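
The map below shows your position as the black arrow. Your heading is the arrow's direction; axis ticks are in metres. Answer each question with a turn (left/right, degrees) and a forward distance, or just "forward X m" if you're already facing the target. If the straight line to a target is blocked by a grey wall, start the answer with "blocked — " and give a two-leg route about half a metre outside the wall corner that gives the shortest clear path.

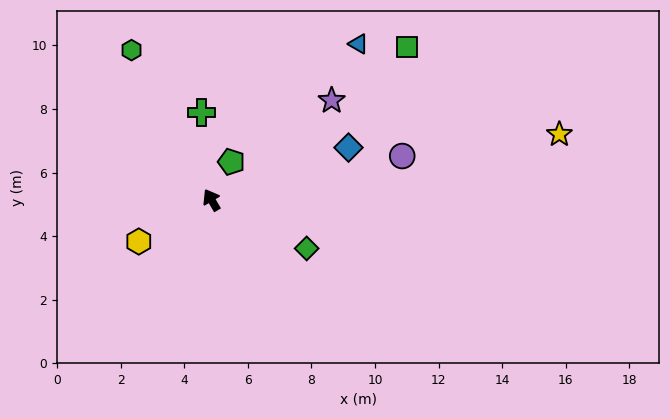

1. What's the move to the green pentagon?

turn right 58°, forward 1.4 m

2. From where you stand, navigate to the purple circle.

turn right 107°, forward 6.2 m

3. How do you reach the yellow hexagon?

turn left 89°, forward 2.6 m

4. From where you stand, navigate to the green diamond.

turn right 147°, forward 3.4 m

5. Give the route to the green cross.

turn right 24°, forward 2.8 m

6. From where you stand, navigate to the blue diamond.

turn right 99°, forward 4.6 m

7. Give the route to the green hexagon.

turn right 2°, forward 5.3 m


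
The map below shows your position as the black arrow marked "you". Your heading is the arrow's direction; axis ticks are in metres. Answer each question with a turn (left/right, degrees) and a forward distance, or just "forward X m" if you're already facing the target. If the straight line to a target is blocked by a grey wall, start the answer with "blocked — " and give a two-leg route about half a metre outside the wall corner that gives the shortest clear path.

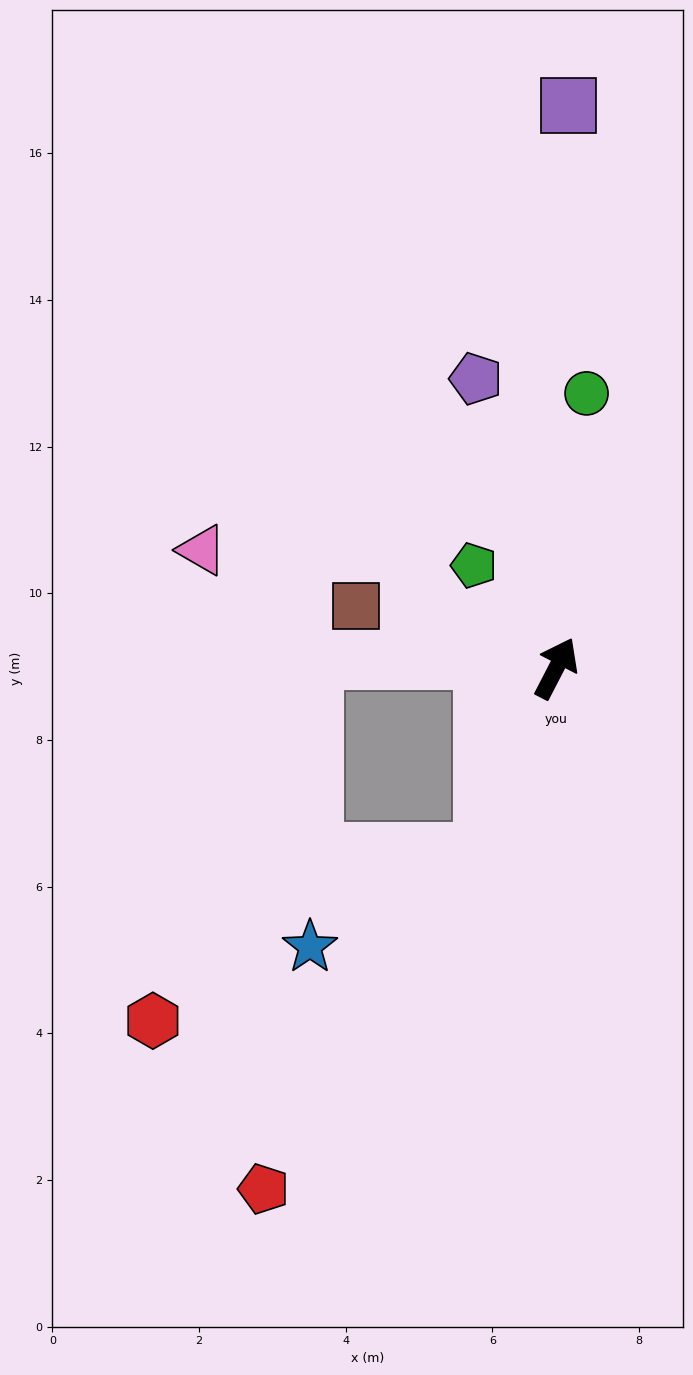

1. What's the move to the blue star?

blocked — turn right 173°, forward 2.7 m, then turn right 42°, forward 2.7 m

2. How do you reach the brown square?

turn left 100°, forward 2.9 m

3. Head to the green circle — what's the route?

turn left 21°, forward 3.8 m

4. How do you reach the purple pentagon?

turn left 43°, forward 4.1 m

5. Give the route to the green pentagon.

turn left 66°, forward 1.8 m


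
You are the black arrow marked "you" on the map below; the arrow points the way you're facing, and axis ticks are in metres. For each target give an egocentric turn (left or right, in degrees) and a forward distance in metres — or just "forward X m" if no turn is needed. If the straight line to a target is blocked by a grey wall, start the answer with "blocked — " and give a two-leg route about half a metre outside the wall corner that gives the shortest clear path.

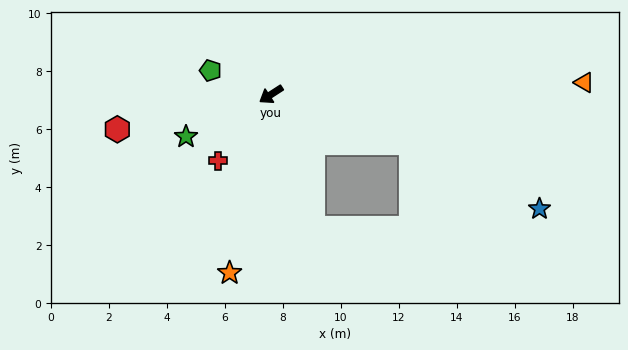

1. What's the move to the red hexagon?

turn right 20°, forward 5.4 m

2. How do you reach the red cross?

turn left 18°, forward 2.9 m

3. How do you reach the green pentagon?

turn right 54°, forward 2.2 m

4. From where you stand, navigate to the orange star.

turn left 44°, forward 6.3 m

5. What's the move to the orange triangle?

turn left 149°, forward 10.8 m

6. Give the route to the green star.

turn right 7°, forward 3.3 m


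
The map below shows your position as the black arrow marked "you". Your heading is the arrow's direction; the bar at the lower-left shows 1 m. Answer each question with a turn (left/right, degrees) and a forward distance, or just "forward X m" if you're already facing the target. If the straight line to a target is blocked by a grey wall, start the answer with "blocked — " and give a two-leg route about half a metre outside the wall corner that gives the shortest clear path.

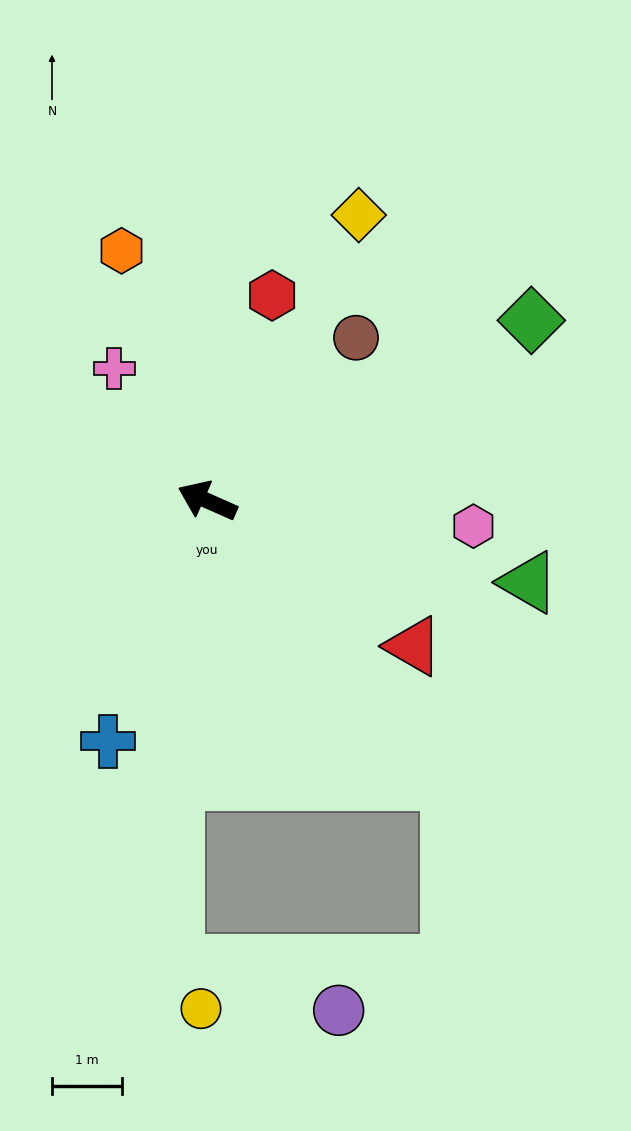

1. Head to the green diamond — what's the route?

turn right 127°, forward 5.3 m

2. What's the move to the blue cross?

turn left 91°, forward 3.7 m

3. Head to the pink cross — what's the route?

turn right 31°, forward 2.3 m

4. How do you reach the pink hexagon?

turn right 162°, forward 3.8 m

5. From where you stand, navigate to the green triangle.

turn right 170°, forward 4.7 m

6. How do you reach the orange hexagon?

turn right 47°, forward 3.8 m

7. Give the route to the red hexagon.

turn right 84°, forward 3.1 m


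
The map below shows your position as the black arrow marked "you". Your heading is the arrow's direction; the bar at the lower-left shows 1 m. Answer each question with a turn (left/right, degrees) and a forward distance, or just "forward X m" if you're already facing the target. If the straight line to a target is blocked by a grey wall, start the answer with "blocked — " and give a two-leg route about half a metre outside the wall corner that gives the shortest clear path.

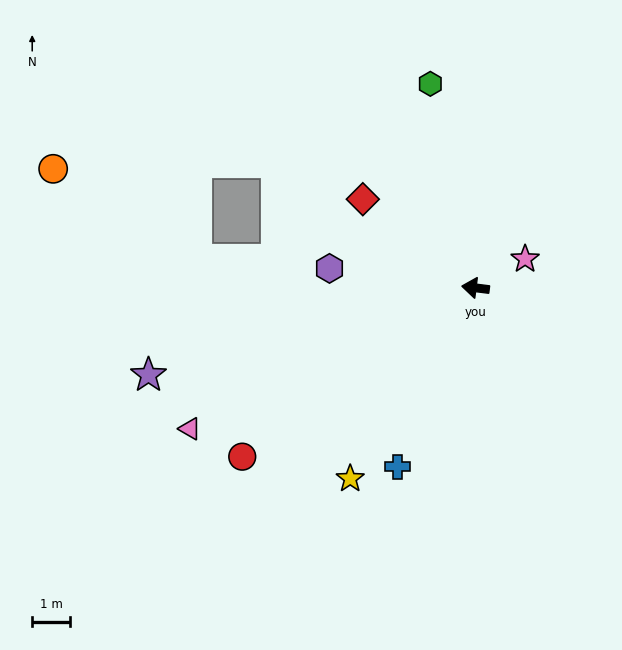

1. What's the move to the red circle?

turn left 43°, forward 7.6 m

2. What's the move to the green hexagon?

turn right 70°, forward 5.5 m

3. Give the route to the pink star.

turn right 143°, forward 1.5 m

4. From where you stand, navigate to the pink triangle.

turn left 33°, forward 8.4 m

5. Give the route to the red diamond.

turn right 31°, forward 3.8 m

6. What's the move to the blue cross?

turn left 74°, forward 5.2 m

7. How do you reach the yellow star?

turn left 64°, forward 6.0 m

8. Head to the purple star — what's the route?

turn left 22°, forward 9.0 m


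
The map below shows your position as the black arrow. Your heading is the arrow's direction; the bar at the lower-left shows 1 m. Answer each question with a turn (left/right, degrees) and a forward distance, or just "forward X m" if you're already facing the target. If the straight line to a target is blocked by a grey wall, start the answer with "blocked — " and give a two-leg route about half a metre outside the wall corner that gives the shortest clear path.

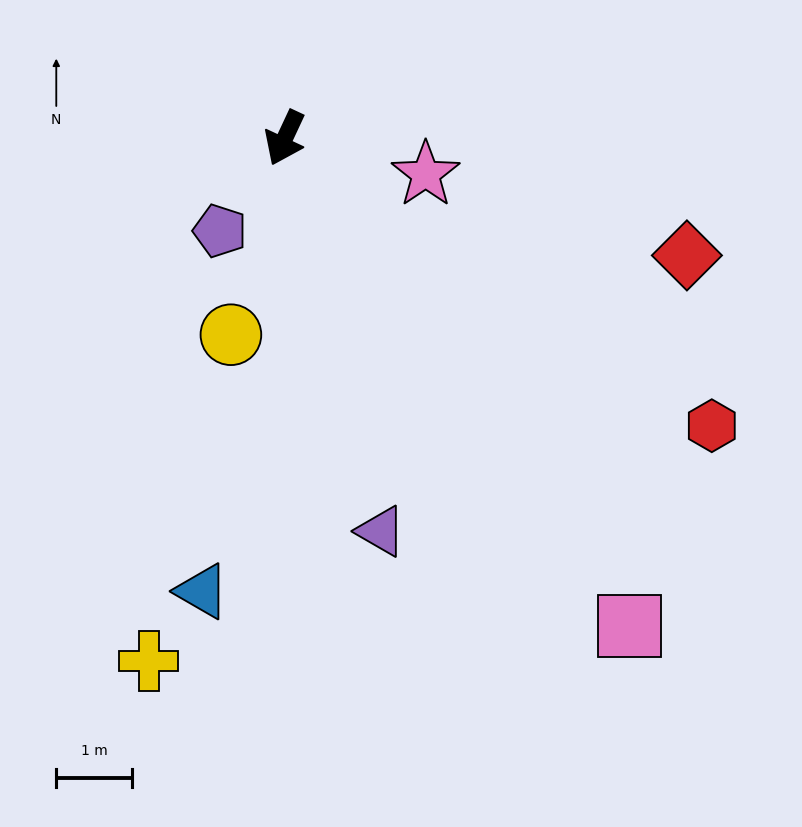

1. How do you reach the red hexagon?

turn left 81°, forward 6.8 m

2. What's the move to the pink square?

turn left 60°, forward 7.9 m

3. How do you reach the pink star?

turn left 101°, forward 1.9 m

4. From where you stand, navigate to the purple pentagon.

turn right 10°, forward 1.5 m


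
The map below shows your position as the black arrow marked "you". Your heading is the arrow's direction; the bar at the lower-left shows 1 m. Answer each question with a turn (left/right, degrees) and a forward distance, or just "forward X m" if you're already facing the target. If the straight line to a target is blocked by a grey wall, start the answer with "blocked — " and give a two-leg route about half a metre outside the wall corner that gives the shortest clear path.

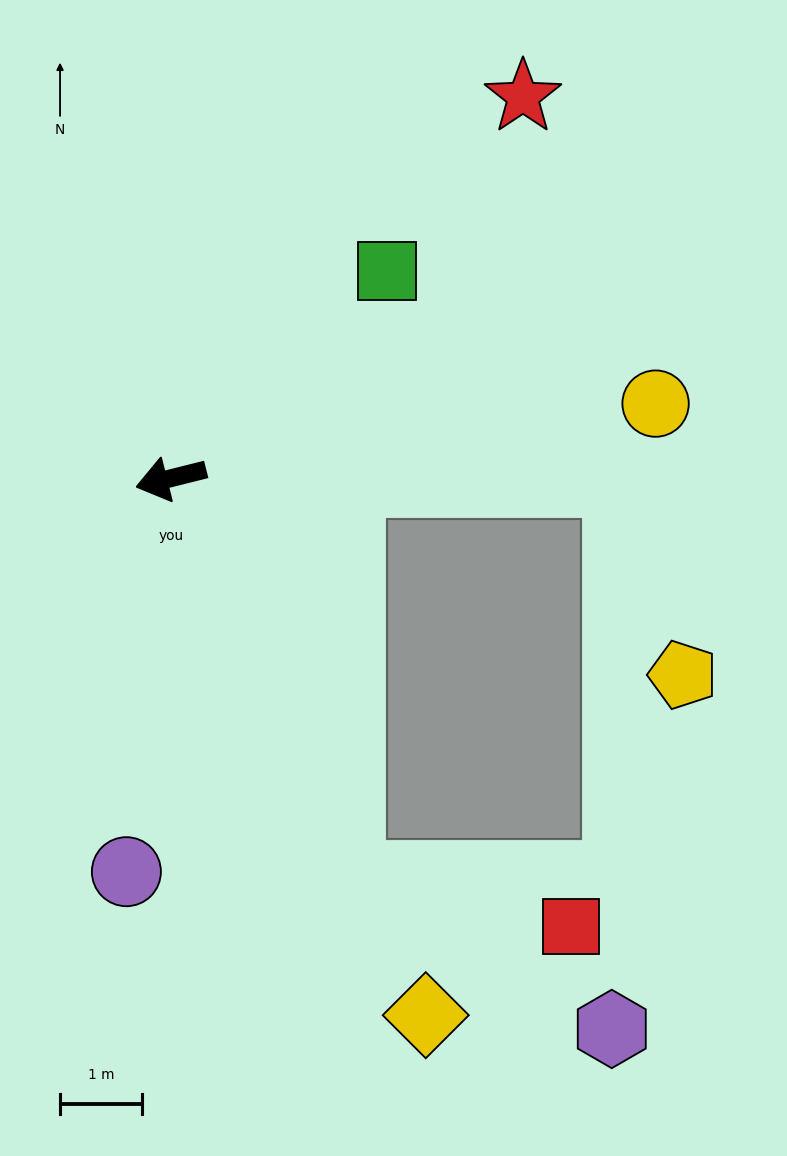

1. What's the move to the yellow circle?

turn left 175°, forward 6.0 m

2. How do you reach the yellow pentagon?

blocked — turn left 165°, forward 5.5 m, then turn right 70°, forward 2.5 m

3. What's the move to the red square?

blocked — turn left 100°, forward 5.3 m, then turn left 53°, forward 2.8 m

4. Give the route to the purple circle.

turn left 69°, forward 4.8 m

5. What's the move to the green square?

turn right 150°, forward 3.7 m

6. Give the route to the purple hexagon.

blocked — turn left 100°, forward 5.3 m, then turn left 36°, forward 3.7 m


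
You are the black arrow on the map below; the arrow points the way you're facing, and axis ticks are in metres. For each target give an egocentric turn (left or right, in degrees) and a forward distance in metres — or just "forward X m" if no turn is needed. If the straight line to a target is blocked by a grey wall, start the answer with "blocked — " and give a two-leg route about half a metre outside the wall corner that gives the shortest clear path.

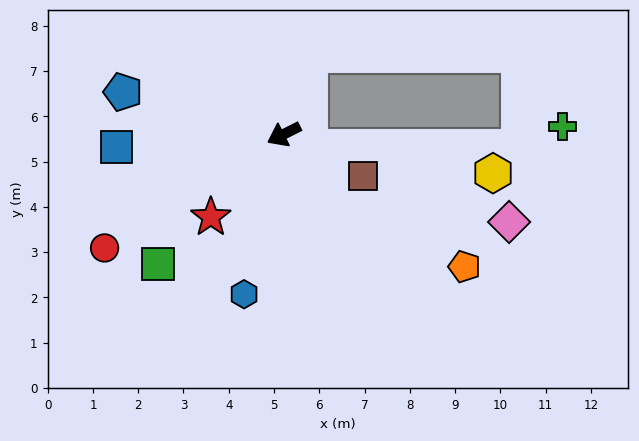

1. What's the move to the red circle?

turn left 6°, forward 4.7 m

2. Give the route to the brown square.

turn left 125°, forward 2.0 m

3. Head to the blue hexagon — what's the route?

turn left 49°, forward 3.6 m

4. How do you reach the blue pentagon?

turn right 41°, forward 3.7 m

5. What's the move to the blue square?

turn right 22°, forward 3.7 m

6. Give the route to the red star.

turn left 22°, forward 2.4 m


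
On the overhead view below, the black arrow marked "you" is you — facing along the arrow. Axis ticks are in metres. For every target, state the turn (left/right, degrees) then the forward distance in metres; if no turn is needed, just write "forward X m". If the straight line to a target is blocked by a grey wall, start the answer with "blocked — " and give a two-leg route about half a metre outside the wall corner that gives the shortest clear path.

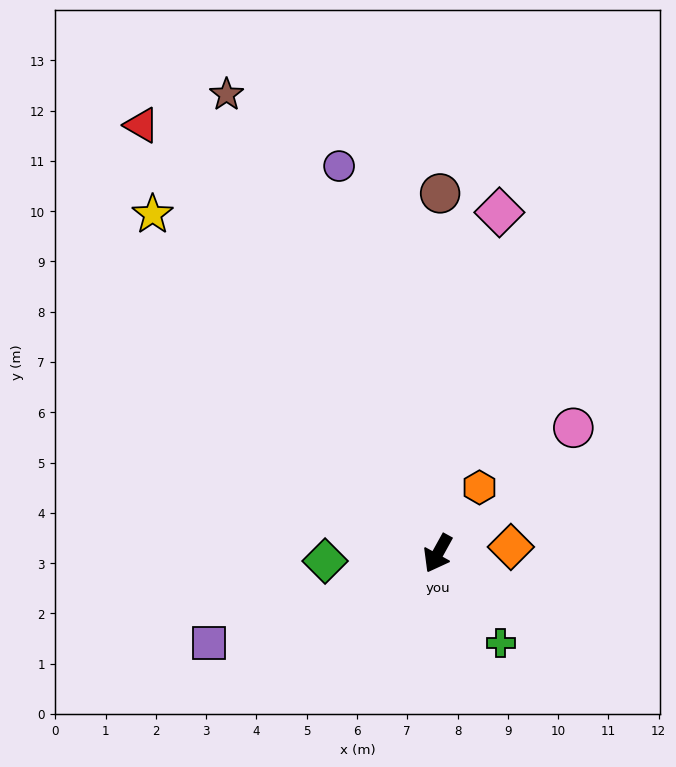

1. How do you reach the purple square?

turn right 40°, forward 4.9 m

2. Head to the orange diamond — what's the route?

turn left 124°, forward 1.5 m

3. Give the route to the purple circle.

turn right 137°, forward 8.0 m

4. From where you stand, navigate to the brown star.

turn right 126°, forward 10.0 m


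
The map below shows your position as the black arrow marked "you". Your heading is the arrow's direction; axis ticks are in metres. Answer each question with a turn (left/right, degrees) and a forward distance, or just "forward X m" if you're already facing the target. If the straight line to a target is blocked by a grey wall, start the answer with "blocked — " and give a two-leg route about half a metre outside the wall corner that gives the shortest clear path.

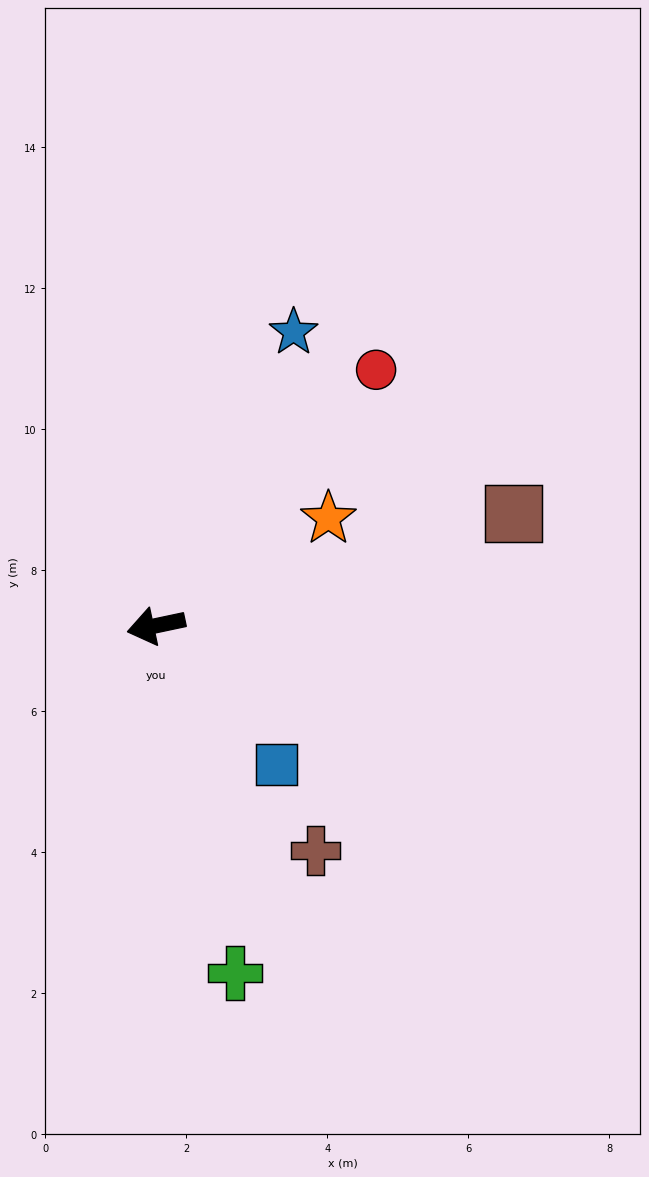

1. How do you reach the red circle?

turn right 143°, forward 4.8 m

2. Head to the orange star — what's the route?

turn right 160°, forward 2.9 m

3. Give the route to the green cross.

turn left 91°, forward 5.0 m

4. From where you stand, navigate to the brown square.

turn right 175°, forward 5.3 m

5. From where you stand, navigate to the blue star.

turn right 127°, forward 4.6 m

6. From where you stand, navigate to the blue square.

turn left 119°, forward 2.6 m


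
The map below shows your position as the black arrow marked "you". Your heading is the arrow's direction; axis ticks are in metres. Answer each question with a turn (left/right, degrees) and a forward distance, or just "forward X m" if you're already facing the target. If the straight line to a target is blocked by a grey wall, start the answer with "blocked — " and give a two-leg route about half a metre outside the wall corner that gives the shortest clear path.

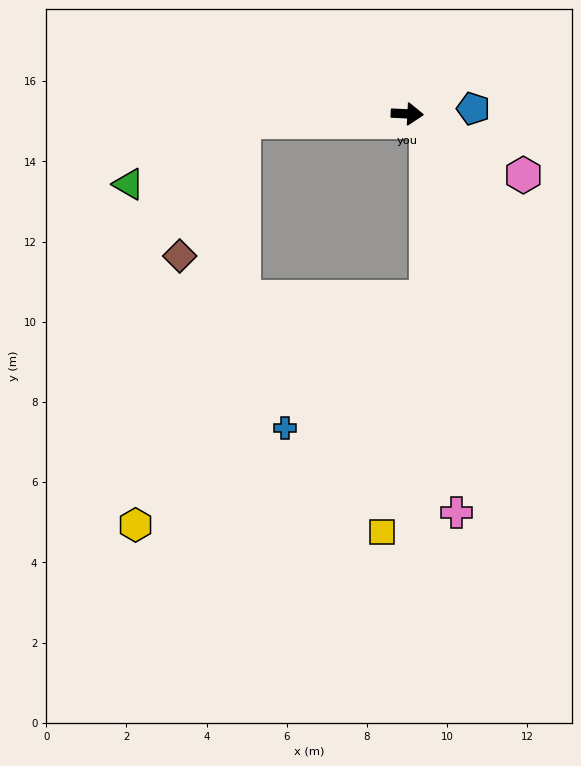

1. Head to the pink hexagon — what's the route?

turn right 25°, forward 3.3 m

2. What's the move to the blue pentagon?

turn left 7°, forward 1.7 m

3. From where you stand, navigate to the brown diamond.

blocked — turn right 174°, forward 4.1 m, then turn left 61°, forward 3.7 m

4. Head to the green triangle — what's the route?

blocked — turn right 174°, forward 4.1 m, then turn left 25°, forward 3.3 m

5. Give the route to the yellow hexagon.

blocked — turn right 174°, forward 4.1 m, then turn left 72°, forward 10.4 m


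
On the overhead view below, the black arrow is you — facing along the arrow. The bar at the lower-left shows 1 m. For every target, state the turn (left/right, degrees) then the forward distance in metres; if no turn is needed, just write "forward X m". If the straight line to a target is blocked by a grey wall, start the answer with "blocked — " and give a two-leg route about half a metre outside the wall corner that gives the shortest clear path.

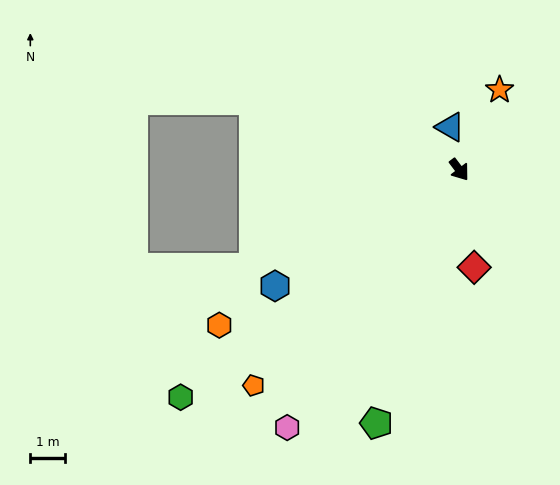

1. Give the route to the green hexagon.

turn right 88°, forward 10.5 m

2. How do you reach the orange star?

turn left 116°, forward 2.6 m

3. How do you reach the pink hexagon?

turn right 71°, forward 9.1 m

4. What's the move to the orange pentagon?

turn right 81°, forward 8.7 m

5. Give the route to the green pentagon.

turn right 55°, forward 7.8 m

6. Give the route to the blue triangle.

turn left 155°, forward 1.3 m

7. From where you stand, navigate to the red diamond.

turn right 28°, forward 2.9 m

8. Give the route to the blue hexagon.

turn right 95°, forward 6.4 m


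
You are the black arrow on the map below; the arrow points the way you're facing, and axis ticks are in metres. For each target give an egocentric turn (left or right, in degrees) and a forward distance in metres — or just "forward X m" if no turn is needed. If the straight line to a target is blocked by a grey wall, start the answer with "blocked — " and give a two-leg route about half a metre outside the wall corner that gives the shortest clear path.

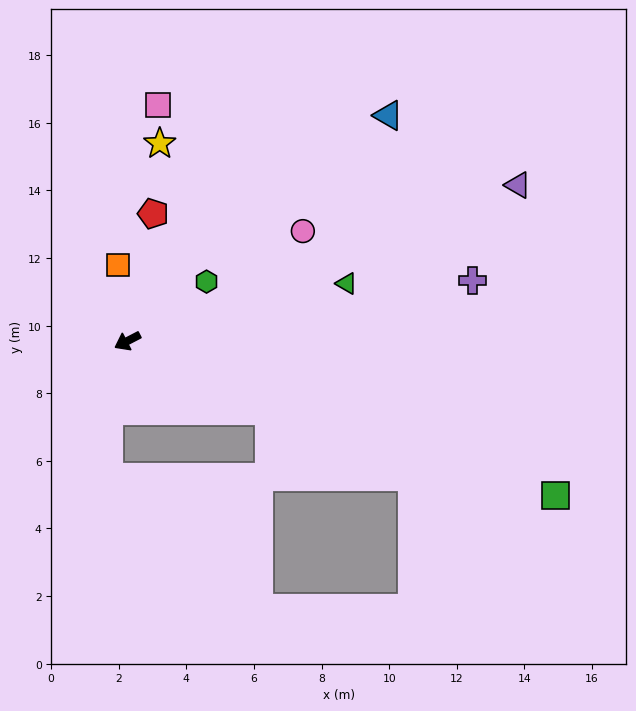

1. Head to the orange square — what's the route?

turn right 110°, forward 2.3 m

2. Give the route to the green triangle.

turn left 167°, forward 6.7 m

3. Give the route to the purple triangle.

turn left 174°, forward 12.4 m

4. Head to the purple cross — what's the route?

turn left 163°, forward 10.4 m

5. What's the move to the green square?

turn left 133°, forward 13.5 m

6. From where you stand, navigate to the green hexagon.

turn right 171°, forward 2.9 m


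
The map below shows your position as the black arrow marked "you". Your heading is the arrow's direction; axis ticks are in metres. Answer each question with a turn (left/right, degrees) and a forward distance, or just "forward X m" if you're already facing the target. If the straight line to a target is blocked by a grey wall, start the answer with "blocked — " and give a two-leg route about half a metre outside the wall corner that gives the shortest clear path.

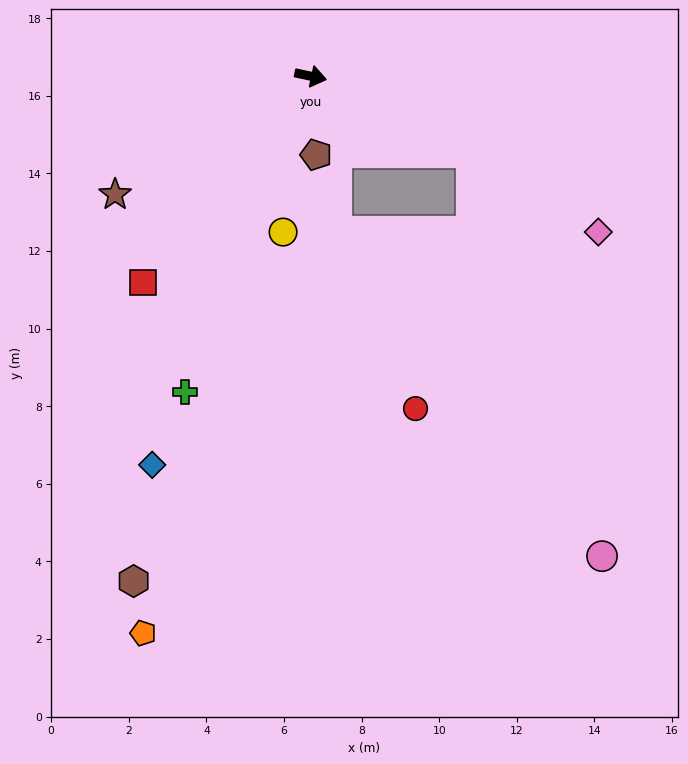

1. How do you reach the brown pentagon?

turn right 74°, forward 2.0 m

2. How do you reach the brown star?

turn right 137°, forward 5.9 m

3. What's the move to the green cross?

turn right 100°, forward 8.8 m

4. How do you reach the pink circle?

blocked — turn right 13°, forward 4.6 m, then turn right 47°, forward 11.0 m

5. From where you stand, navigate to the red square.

turn right 117°, forward 6.9 m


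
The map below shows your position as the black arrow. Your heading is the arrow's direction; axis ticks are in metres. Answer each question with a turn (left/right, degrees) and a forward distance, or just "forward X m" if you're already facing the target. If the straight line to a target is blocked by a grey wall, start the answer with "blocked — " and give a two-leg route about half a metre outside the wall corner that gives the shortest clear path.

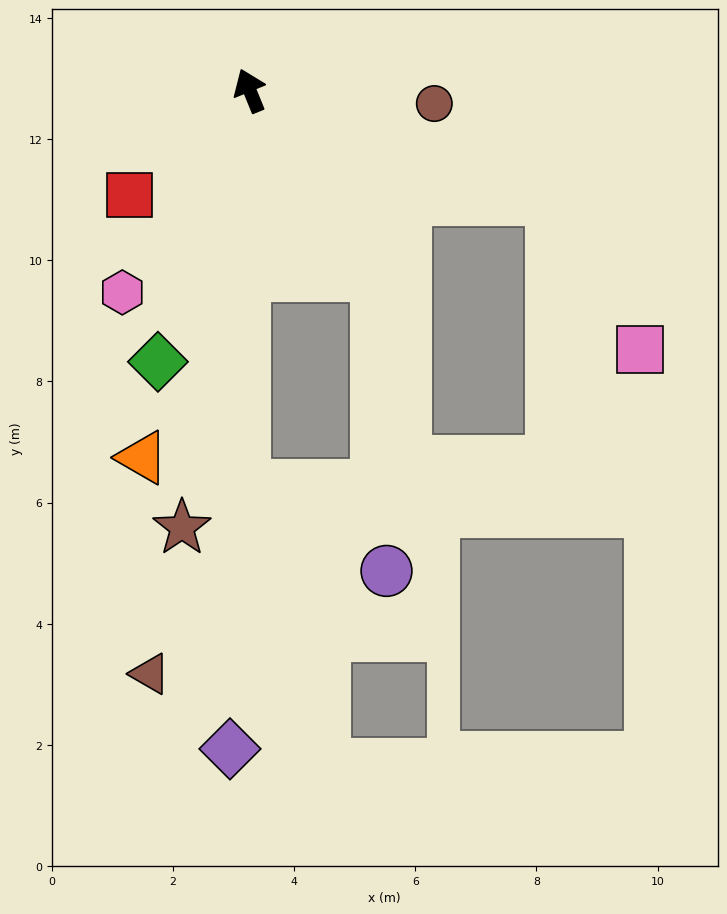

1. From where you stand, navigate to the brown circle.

turn right 116°, forward 3.1 m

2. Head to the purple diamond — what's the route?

turn left 156°, forward 10.9 m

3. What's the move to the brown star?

turn left 149°, forward 7.3 m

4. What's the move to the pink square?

blocked — turn right 132°, forward 5.3 m, then turn right 40°, forward 2.9 m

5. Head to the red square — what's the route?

turn left 109°, forward 2.6 m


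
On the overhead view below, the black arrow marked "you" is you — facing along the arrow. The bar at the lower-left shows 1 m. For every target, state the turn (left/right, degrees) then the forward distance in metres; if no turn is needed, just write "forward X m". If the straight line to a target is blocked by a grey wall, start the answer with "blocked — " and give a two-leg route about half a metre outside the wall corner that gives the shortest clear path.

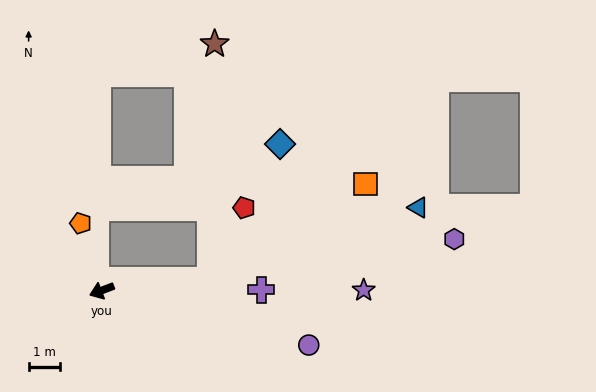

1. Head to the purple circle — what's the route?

turn left 144°, forward 6.7 m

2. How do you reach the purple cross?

turn left 159°, forward 5.0 m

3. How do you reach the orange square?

blocked — turn left 165°, forward 3.4 m, then turn left 26°, forward 5.7 m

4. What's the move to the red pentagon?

blocked — turn left 165°, forward 3.4 m, then turn left 59°, forward 2.5 m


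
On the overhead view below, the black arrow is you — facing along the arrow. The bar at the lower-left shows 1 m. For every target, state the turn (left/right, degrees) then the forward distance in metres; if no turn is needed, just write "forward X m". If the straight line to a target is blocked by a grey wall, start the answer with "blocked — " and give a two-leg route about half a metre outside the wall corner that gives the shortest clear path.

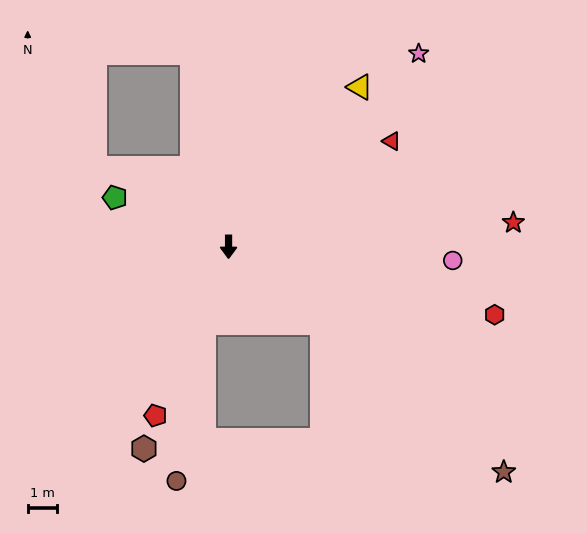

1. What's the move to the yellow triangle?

turn left 141°, forward 7.1 m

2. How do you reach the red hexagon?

turn left 76°, forward 9.5 m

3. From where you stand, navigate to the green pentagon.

turn right 113°, forward 4.3 m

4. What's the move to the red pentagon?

turn right 23°, forward 6.3 m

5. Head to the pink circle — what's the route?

turn left 87°, forward 7.7 m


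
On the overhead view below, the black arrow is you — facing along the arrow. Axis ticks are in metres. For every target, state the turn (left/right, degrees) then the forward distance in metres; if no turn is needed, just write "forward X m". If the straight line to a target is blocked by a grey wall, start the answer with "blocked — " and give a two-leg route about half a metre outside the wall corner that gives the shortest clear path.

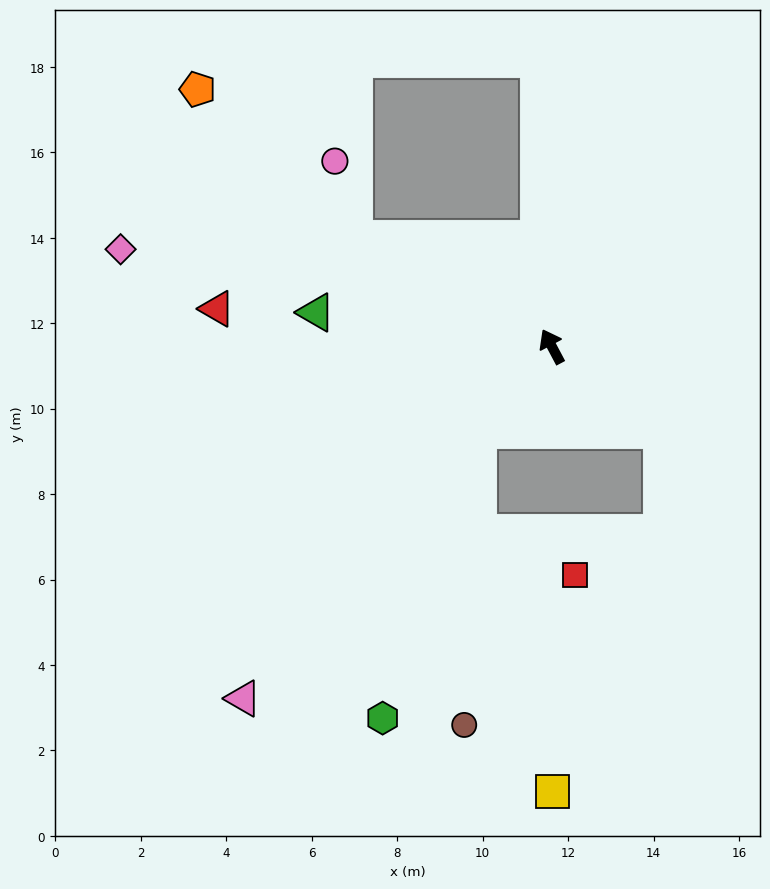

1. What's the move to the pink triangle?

turn left 111°, forward 11.0 m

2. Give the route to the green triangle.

turn left 54°, forward 5.6 m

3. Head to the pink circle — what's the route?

blocked — turn left 33°, forward 5.3 m, then turn right 46°, forward 1.9 m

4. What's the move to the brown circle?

blocked — turn left 111°, forward 2.6 m, then turn left 38°, forward 6.9 m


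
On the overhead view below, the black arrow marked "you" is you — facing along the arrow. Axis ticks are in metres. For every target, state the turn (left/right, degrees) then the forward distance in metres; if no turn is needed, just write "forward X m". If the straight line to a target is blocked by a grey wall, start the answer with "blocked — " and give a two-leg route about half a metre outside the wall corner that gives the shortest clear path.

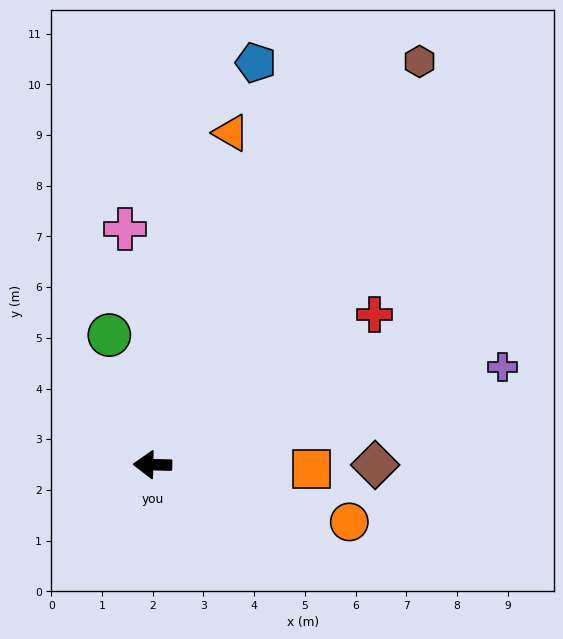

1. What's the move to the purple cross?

turn right 163°, forward 7.2 m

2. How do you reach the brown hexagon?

turn right 122°, forward 9.5 m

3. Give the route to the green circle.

turn right 70°, forward 2.7 m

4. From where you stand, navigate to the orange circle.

turn left 165°, forward 4.0 m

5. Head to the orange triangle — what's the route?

turn right 102°, forward 6.7 m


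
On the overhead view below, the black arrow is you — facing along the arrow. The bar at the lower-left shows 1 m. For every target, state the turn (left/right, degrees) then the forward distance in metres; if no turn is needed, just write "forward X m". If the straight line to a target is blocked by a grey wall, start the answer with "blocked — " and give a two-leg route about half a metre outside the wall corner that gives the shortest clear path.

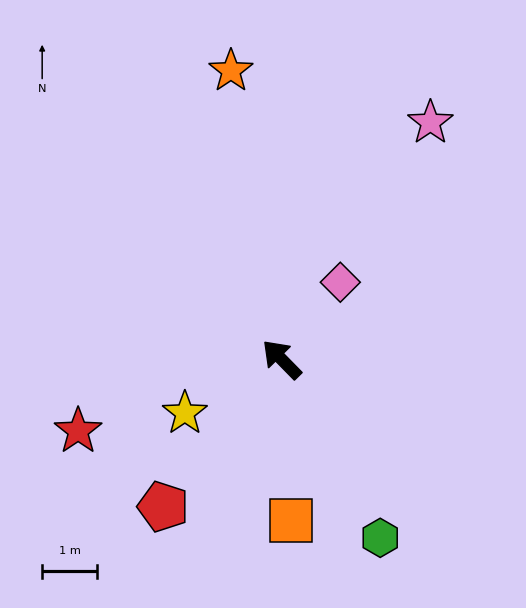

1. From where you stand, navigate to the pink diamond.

turn right 82°, forward 1.8 m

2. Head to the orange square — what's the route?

turn left 139°, forward 2.9 m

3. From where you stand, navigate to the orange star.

turn right 34°, forward 5.3 m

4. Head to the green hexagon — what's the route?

turn left 165°, forward 3.7 m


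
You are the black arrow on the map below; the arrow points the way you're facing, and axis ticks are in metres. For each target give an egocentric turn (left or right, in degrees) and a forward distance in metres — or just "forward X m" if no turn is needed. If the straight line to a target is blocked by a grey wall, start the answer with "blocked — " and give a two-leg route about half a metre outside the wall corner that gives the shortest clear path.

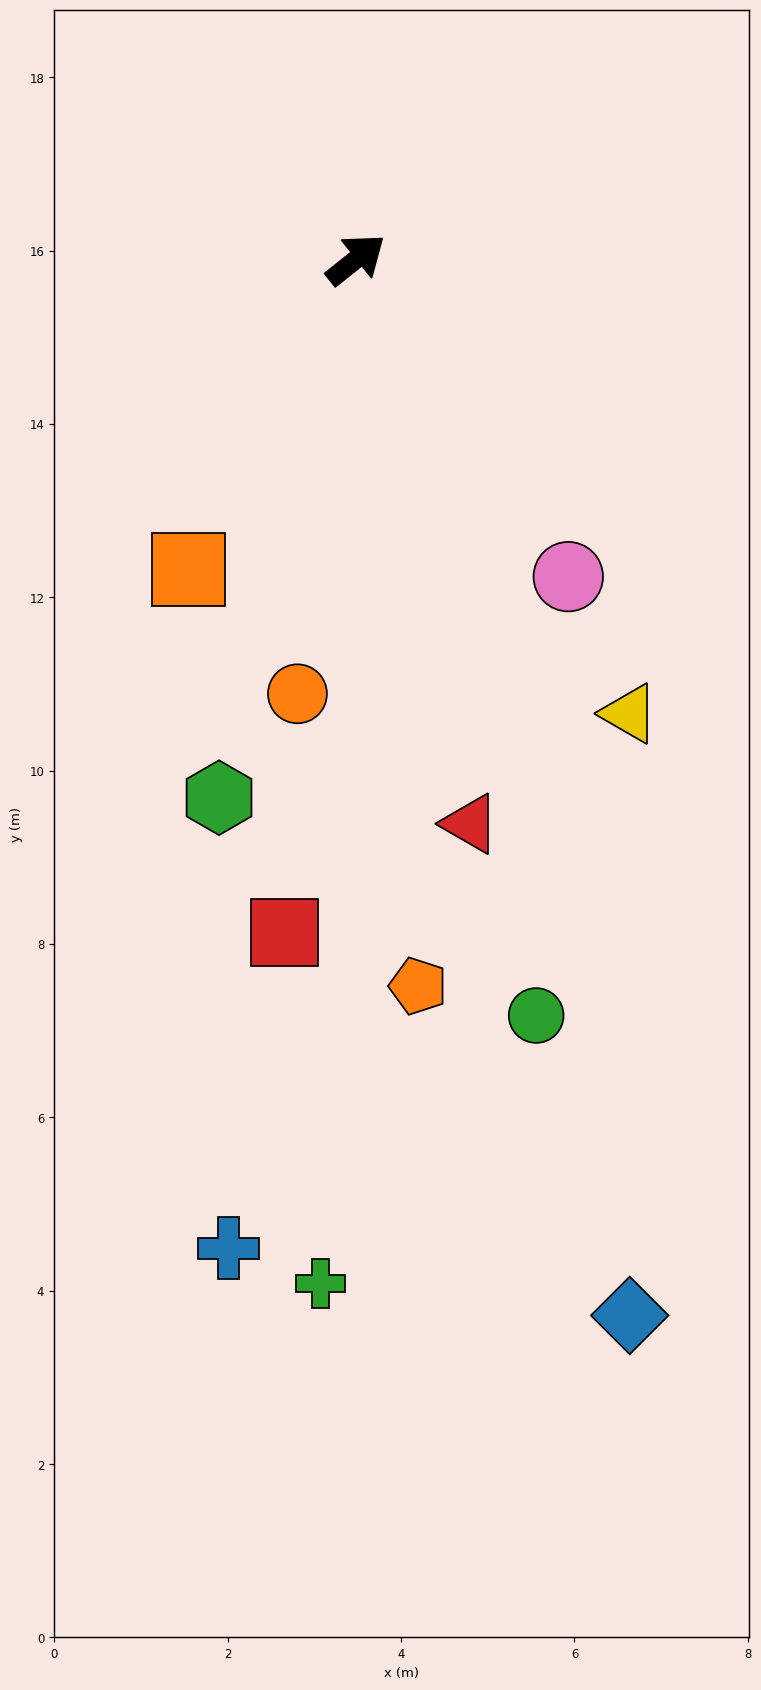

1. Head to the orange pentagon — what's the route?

turn right 124°, forward 8.4 m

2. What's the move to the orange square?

turn right 157°, forward 4.1 m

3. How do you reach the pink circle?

turn right 95°, forward 4.4 m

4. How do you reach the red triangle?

turn right 117°, forward 6.6 m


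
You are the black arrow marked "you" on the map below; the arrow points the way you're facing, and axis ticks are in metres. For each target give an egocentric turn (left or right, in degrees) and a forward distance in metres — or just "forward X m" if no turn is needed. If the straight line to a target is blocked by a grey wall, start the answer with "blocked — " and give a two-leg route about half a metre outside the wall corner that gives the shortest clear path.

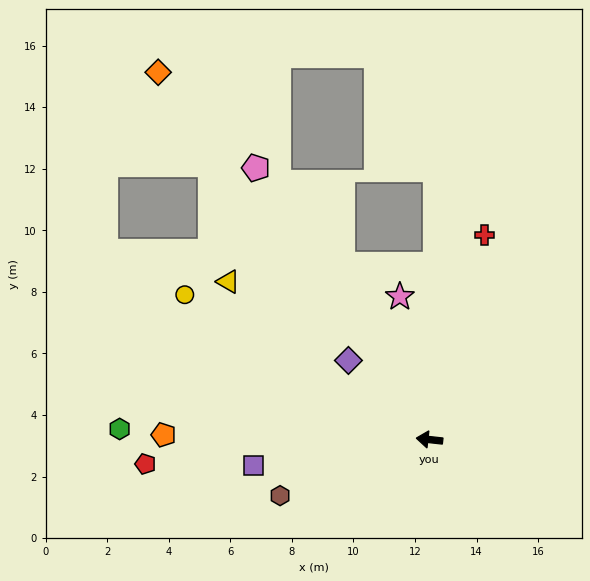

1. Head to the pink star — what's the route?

turn right 72°, forward 4.7 m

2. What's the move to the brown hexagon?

turn left 27°, forward 5.2 m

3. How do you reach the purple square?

turn left 15°, forward 5.8 m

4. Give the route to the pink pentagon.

turn right 51°, forward 10.5 m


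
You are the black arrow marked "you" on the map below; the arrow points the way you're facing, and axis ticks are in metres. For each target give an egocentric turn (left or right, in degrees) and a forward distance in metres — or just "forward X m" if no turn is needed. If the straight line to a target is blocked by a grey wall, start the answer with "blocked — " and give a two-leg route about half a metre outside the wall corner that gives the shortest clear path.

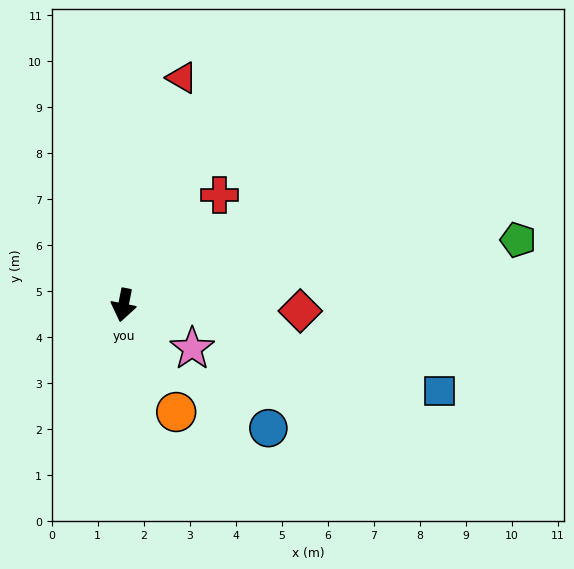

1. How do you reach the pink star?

turn left 69°, forward 1.8 m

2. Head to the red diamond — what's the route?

turn left 99°, forward 3.8 m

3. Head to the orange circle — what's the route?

turn left 37°, forward 2.6 m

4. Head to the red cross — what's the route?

turn left 150°, forward 3.2 m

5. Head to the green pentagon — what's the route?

turn left 111°, forward 8.7 m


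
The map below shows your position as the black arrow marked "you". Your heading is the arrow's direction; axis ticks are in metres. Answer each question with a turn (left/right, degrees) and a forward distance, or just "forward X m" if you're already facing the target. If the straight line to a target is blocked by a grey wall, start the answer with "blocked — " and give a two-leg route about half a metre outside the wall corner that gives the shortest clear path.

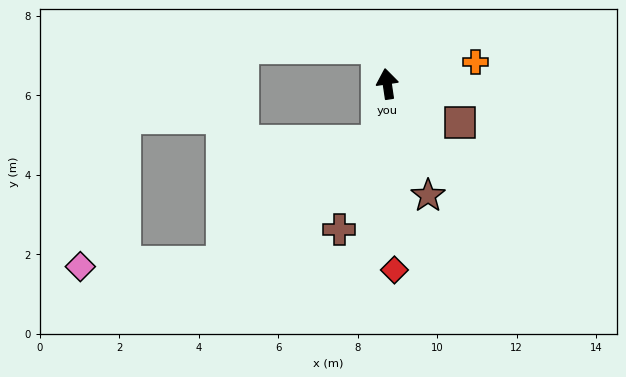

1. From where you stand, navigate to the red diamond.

turn left 174°, forward 4.7 m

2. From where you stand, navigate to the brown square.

turn right 126°, forward 2.1 m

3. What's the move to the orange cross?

turn right 85°, forward 2.3 m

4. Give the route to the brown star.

turn right 168°, forward 3.0 m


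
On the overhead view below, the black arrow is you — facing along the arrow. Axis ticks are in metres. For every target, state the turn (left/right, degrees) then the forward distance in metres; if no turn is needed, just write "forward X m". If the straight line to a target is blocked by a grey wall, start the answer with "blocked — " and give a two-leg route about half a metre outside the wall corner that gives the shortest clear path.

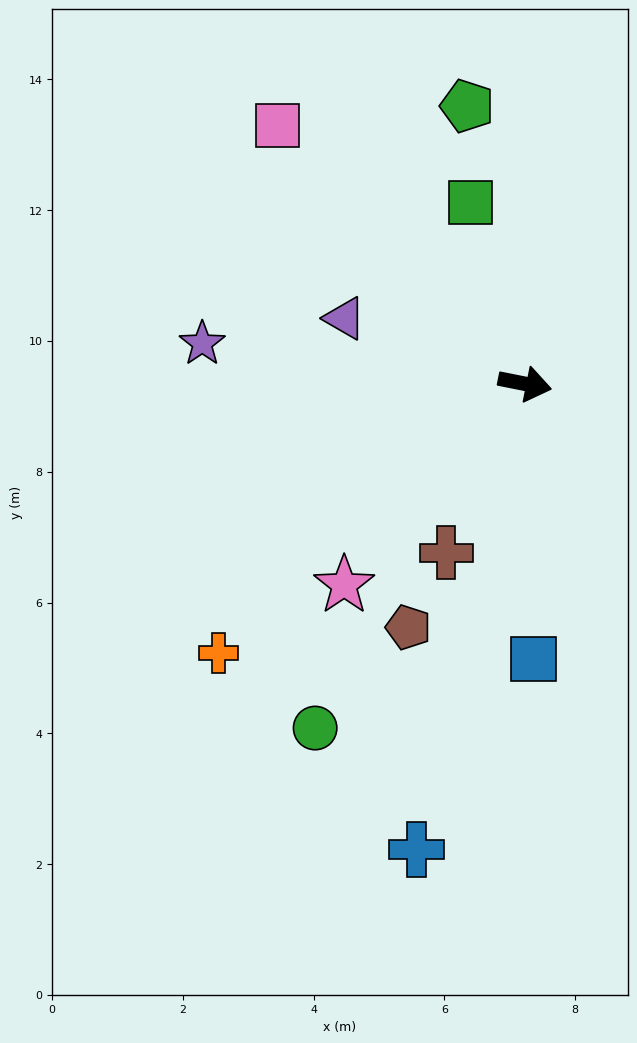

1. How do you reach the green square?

turn left 118°, forward 2.9 m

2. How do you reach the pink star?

turn right 121°, forward 4.1 m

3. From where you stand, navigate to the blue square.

turn right 77°, forward 4.2 m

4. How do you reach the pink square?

turn left 145°, forward 5.5 m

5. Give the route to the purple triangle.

turn left 171°, forward 2.9 m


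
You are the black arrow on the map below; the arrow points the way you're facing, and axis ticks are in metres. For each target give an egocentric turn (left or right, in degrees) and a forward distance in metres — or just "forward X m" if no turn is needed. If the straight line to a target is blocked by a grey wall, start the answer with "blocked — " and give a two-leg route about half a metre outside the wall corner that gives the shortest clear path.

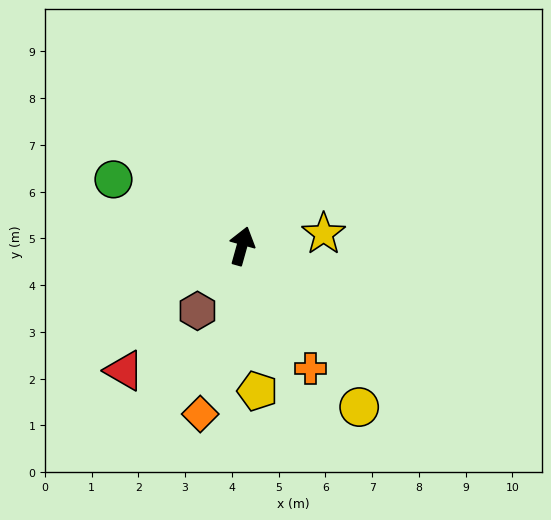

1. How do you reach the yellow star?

turn right 66°, forward 1.8 m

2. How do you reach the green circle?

turn left 78°, forward 3.1 m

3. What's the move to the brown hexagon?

turn left 161°, forward 1.7 m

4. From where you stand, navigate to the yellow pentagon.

turn right 158°, forward 3.1 m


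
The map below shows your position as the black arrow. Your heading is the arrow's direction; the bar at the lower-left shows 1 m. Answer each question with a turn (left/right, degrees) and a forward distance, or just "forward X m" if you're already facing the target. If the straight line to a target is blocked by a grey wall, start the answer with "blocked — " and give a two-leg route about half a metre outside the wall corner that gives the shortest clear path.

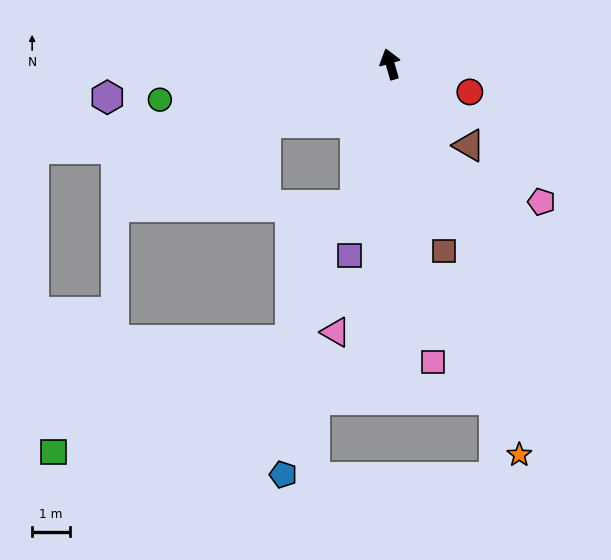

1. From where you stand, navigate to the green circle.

turn left 83°, forward 6.2 m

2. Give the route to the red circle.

turn right 125°, forward 2.3 m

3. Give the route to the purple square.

turn left 152°, forward 5.2 m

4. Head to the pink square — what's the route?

turn left 172°, forward 8.0 m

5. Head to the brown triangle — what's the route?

turn right 152°, forward 3.0 m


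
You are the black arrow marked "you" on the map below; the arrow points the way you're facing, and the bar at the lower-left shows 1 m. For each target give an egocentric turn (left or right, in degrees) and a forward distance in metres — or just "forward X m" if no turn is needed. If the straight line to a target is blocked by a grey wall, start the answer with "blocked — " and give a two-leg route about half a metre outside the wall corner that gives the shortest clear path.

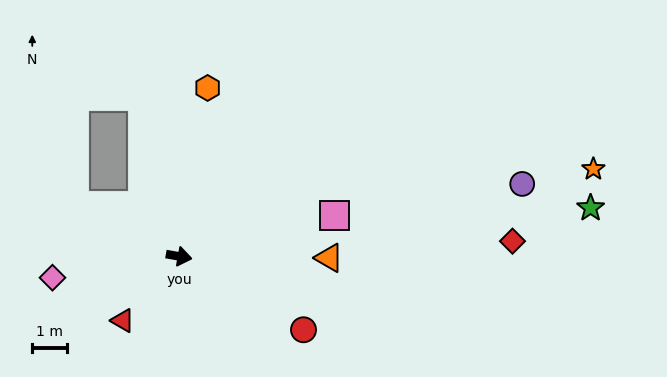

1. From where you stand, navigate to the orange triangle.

turn left 10°, forward 4.3 m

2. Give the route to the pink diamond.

turn right 160°, forward 3.7 m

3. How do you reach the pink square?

turn left 25°, forward 4.6 m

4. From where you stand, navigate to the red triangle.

turn right 121°, forward 2.4 m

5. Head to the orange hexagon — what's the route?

turn left 91°, forward 4.9 m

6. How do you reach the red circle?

turn right 20°, forward 4.1 m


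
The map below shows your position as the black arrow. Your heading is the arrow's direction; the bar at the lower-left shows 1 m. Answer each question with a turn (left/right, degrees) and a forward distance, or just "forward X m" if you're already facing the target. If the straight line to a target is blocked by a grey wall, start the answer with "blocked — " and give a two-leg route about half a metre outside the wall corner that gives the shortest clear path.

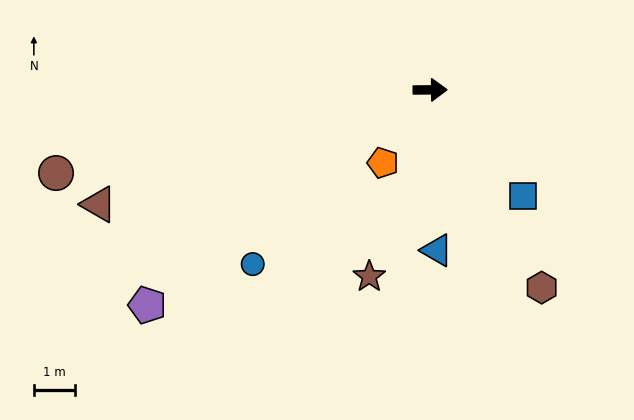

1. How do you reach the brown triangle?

turn right 161°, forward 8.6 m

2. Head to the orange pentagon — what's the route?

turn right 123°, forward 2.1 m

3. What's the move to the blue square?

turn right 49°, forward 3.5 m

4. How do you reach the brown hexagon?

turn right 61°, forward 5.6 m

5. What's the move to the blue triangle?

turn right 88°, forward 3.9 m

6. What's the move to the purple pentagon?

turn right 143°, forward 8.7 m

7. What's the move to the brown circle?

turn right 168°, forward 9.4 m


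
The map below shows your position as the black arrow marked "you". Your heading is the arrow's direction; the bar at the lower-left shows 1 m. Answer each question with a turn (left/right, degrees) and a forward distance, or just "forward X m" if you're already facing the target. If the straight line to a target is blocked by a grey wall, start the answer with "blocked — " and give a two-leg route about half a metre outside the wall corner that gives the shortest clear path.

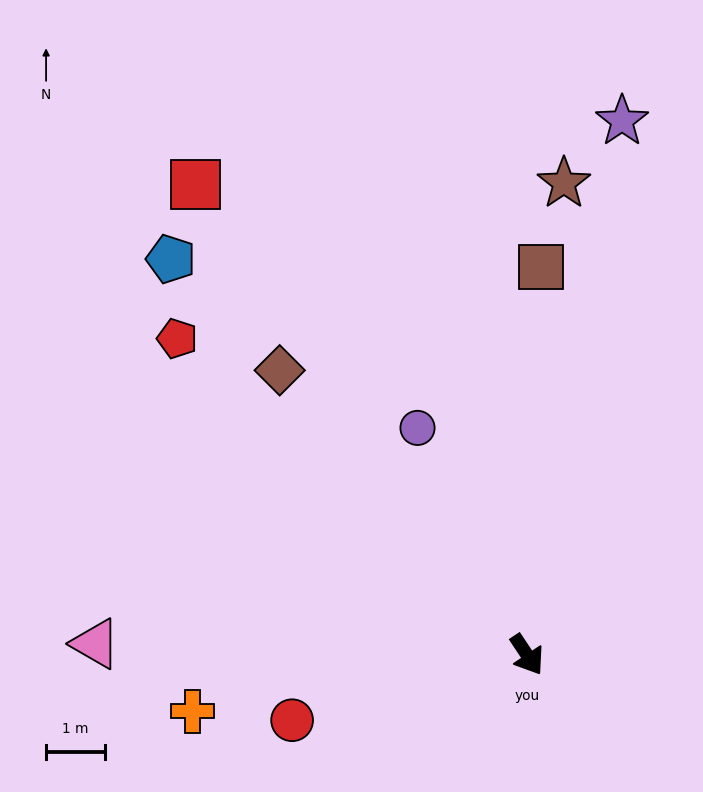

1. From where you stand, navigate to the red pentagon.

turn right 166°, forward 8.0 m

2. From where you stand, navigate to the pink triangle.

turn right 125°, forward 7.4 m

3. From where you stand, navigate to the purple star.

turn left 136°, forward 9.3 m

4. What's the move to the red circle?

turn right 108°, forward 4.2 m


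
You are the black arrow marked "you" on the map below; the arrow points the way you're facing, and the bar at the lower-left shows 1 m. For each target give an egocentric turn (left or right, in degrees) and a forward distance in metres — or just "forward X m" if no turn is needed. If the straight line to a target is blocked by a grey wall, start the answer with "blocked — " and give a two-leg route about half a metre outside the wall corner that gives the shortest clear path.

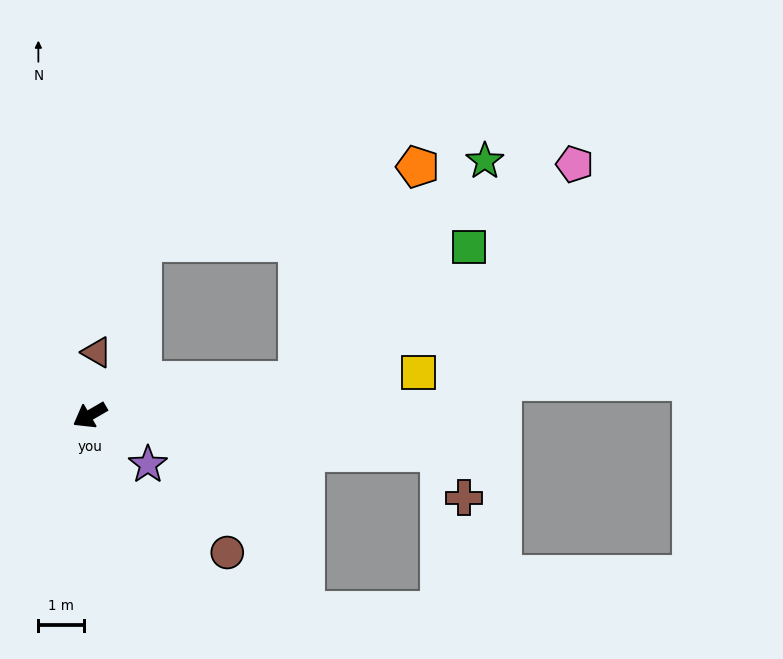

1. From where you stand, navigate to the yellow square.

turn left 157°, forward 7.2 m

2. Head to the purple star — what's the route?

turn left 110°, forward 1.7 m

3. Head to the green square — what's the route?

blocked — turn left 159°, forward 4.6 m, then turn left 29°, forward 4.7 m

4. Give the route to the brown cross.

blocked — turn left 144°, forward 7.7 m, then turn right 56°, forward 1.1 m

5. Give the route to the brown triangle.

turn right 126°, forward 1.4 m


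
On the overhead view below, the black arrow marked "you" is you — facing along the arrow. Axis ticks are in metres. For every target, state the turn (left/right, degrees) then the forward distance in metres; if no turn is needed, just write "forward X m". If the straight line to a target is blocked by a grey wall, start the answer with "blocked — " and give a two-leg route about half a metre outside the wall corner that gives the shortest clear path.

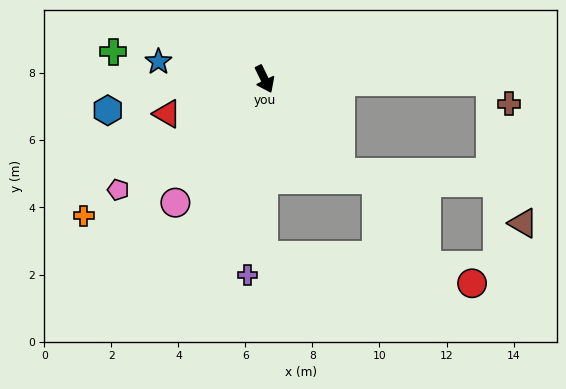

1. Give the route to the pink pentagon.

turn right 79°, forward 5.5 m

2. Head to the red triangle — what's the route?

turn right 96°, forward 3.1 m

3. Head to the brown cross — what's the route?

blocked — turn left 63°, forward 6.7 m, then turn right 47°, forward 0.9 m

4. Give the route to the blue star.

turn right 125°, forward 3.2 m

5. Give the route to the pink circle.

turn right 62°, forward 4.5 m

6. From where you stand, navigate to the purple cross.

turn right 31°, forward 5.9 m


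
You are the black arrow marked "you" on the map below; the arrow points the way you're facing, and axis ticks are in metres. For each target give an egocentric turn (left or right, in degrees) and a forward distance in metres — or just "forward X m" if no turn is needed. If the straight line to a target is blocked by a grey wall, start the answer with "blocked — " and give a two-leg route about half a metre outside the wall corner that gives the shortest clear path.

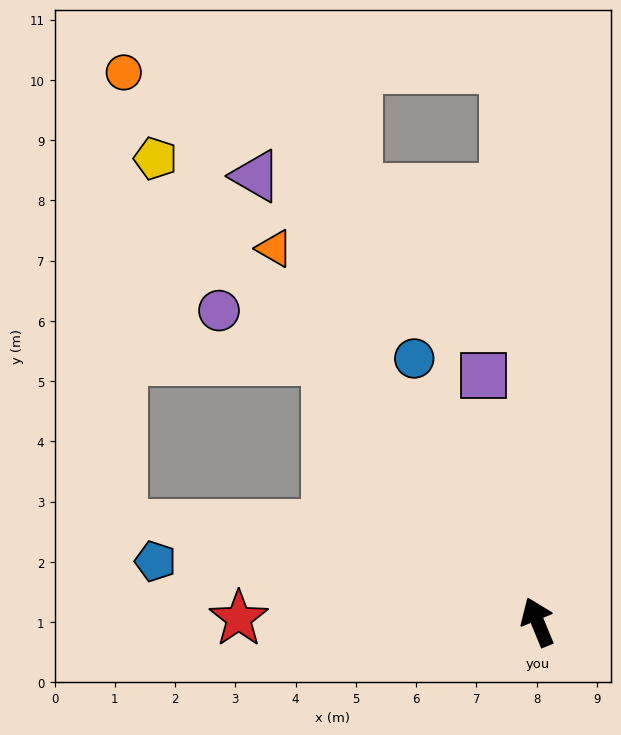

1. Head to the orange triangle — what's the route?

turn left 13°, forward 7.6 m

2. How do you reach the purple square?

turn right 10°, forward 4.2 m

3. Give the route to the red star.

turn left 67°, forward 5.0 m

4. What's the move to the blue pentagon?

turn left 59°, forward 6.4 m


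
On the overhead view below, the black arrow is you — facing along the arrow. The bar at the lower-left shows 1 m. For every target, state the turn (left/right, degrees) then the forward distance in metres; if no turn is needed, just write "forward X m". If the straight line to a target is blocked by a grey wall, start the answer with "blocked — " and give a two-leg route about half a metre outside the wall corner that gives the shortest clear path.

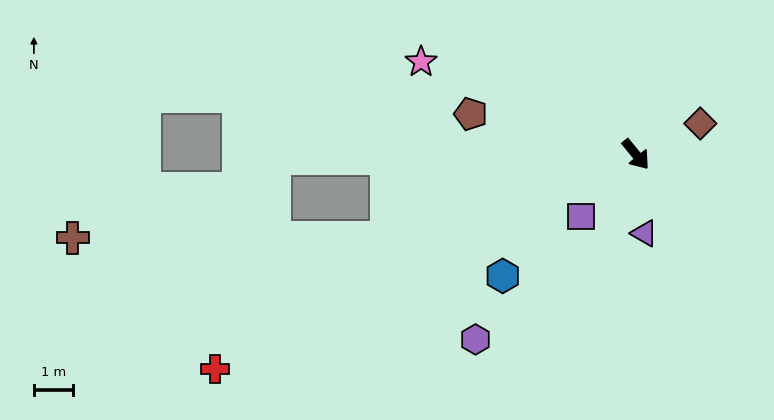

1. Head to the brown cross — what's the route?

blocked — turn right 111°, forward 6.7 m, then turn right 18°, forward 8.0 m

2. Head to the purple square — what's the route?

turn right 81°, forward 2.1 m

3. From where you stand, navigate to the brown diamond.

turn left 76°, forward 1.8 m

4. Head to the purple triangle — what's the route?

turn right 33°, forward 2.0 m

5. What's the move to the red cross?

turn right 102°, forward 12.1 m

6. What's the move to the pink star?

turn right 153°, forward 6.0 m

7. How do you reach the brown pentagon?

turn right 143°, forward 4.3 m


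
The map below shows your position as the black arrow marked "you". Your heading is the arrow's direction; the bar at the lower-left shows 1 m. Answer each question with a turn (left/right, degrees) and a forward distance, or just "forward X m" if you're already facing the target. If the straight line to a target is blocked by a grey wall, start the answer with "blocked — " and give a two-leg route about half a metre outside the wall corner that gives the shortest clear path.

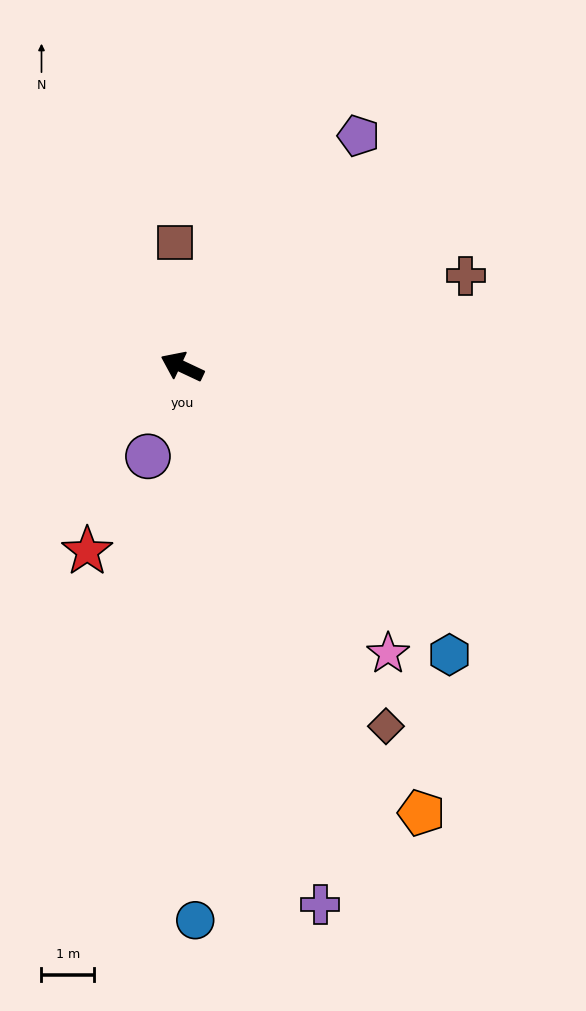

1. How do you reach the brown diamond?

turn left 145°, forward 7.9 m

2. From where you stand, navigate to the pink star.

turn left 151°, forward 6.8 m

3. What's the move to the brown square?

turn right 61°, forward 2.4 m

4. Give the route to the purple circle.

turn left 94°, forward 1.8 m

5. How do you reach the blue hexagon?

turn left 158°, forward 7.5 m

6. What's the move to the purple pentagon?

turn right 102°, forward 5.6 m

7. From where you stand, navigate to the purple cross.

turn left 130°, forward 10.6 m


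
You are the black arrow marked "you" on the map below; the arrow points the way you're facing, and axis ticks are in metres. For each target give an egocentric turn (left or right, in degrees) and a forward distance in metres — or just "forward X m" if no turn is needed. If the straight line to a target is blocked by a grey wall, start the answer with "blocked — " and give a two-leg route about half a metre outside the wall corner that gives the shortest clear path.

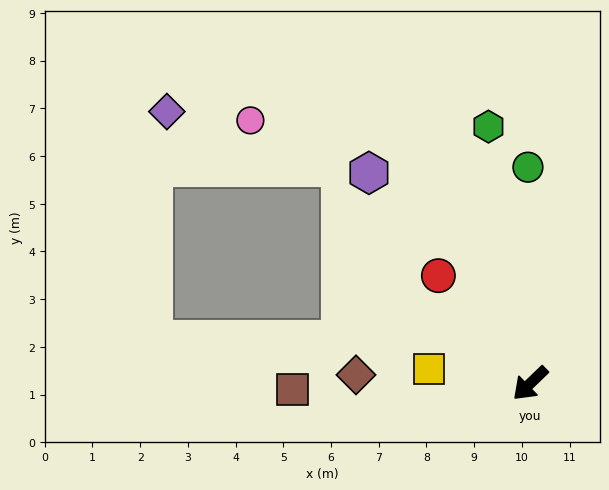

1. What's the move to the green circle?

turn right 133°, forward 4.5 m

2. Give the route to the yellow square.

turn right 52°, forward 2.1 m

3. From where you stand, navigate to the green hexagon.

turn right 125°, forward 5.5 m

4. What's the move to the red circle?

turn right 93°, forward 3.0 m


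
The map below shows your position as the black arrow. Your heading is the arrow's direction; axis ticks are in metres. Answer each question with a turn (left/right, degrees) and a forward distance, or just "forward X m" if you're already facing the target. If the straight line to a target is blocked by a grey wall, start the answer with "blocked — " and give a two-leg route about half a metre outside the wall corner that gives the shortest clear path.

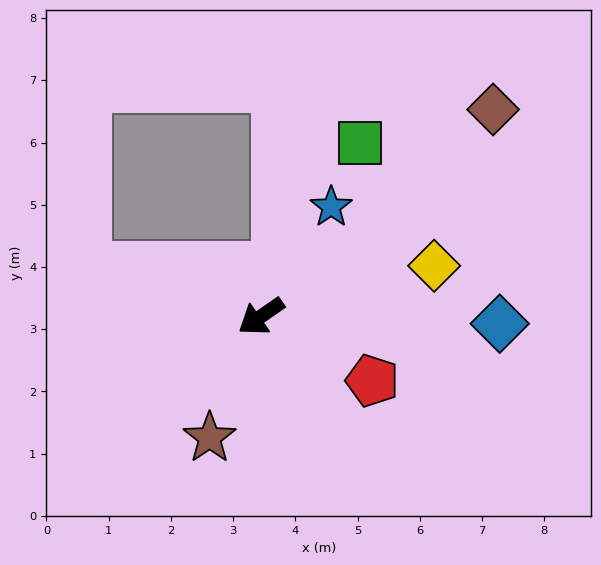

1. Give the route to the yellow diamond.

turn left 162°, forward 2.9 m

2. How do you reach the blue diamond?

turn left 144°, forward 3.8 m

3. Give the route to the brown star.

turn left 32°, forward 2.1 m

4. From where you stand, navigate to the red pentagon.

turn left 115°, forward 2.1 m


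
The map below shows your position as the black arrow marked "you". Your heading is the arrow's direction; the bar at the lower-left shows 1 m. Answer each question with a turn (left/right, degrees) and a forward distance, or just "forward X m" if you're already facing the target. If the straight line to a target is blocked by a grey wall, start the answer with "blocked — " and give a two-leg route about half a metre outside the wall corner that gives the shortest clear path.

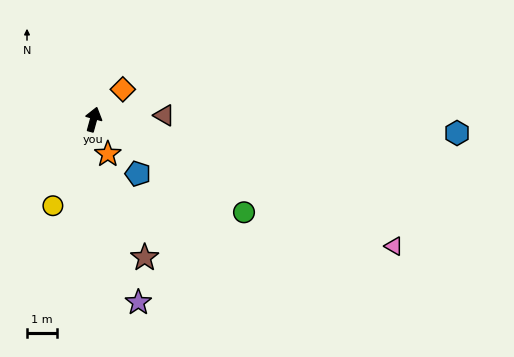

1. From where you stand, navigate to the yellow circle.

turn left 170°, forward 3.2 m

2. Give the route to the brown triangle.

turn right 71°, forward 2.4 m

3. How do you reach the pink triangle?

turn right 98°, forward 10.9 m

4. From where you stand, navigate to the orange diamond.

turn right 29°, forward 1.4 m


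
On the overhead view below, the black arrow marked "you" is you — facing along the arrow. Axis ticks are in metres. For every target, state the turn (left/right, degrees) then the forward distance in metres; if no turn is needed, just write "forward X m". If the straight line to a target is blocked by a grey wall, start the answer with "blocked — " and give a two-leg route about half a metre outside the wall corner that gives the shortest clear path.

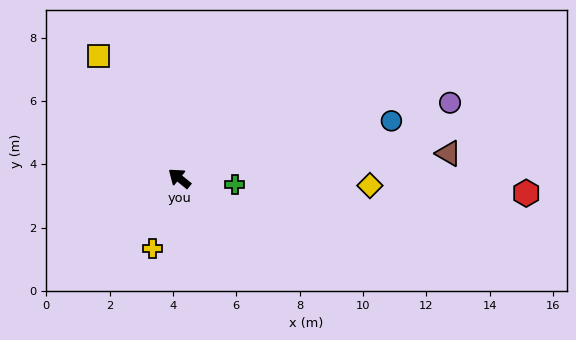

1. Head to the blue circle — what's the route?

turn right 126°, forward 6.9 m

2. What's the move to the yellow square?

turn right 17°, forward 4.6 m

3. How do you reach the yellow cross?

turn left 108°, forward 2.4 m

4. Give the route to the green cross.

turn right 147°, forward 1.8 m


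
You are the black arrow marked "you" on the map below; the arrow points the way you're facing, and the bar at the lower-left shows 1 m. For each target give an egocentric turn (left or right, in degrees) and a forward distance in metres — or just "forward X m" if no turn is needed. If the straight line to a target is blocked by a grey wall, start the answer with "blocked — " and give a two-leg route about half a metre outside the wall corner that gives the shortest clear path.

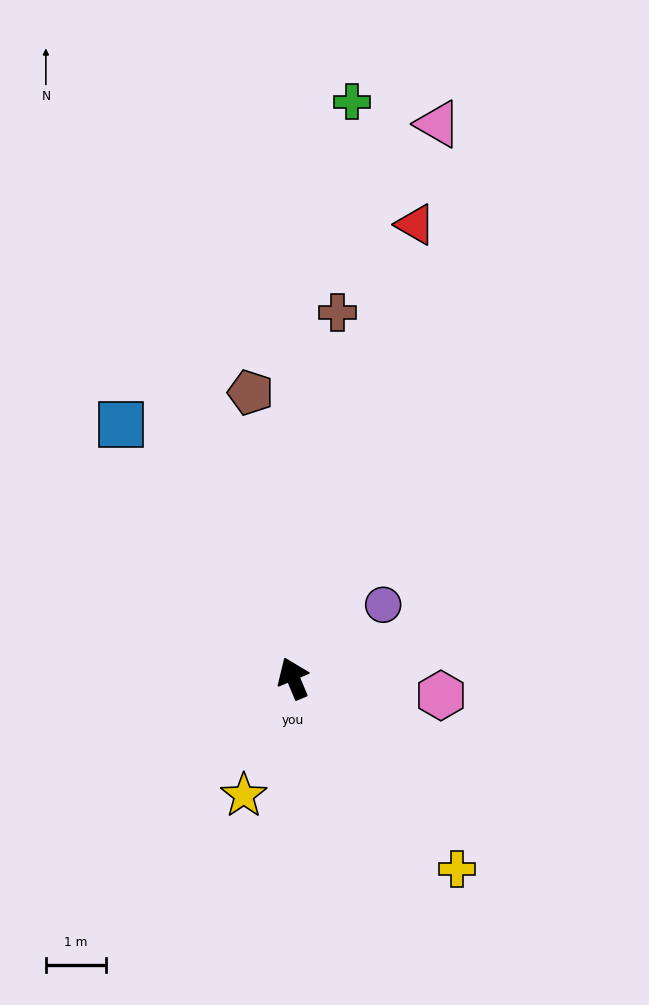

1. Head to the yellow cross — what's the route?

turn right 162°, forward 4.2 m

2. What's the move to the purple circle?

turn right 74°, forward 1.9 m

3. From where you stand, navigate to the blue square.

turn left 11°, forward 5.1 m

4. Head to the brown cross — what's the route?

turn right 30°, forward 6.1 m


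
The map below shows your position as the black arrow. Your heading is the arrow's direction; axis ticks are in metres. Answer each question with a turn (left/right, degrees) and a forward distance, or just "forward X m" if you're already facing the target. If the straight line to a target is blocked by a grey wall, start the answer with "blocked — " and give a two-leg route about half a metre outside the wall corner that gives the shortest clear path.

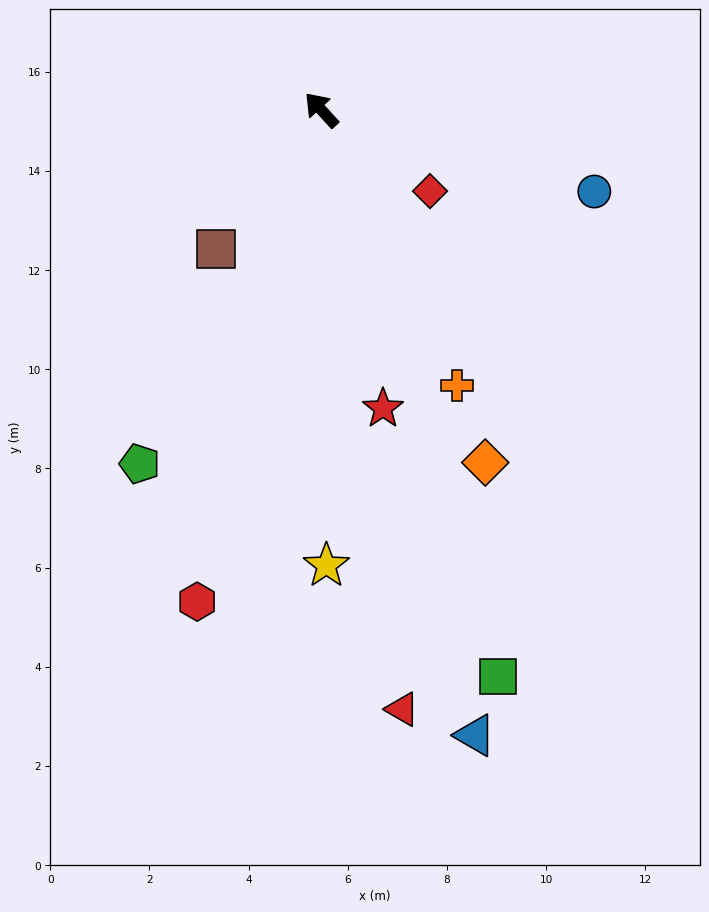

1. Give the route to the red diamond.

turn right 169°, forward 2.7 m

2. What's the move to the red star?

turn left 149°, forward 6.1 m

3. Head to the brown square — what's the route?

turn left 101°, forward 3.5 m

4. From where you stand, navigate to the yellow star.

turn left 138°, forward 9.2 m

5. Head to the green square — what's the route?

turn left 155°, forward 12.0 m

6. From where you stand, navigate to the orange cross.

turn left 164°, forward 6.2 m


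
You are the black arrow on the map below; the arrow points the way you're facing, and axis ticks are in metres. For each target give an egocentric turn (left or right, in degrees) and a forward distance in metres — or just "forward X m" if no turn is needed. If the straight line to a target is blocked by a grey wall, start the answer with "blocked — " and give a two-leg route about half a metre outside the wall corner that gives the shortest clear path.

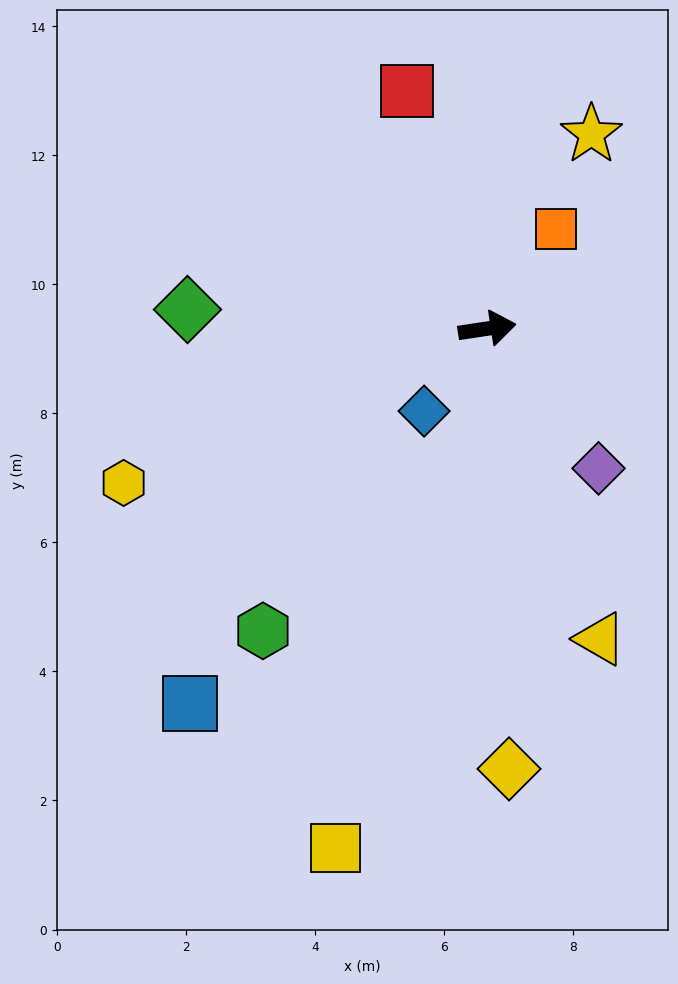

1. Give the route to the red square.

turn left 100°, forward 3.9 m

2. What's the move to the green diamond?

turn left 168°, forward 4.7 m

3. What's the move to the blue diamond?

turn right 136°, forward 1.6 m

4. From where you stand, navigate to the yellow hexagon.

turn right 166°, forward 6.1 m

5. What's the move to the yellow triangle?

turn right 79°, forward 5.1 m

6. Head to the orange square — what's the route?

turn left 47°, forward 1.9 m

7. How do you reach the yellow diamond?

turn right 96°, forward 6.8 m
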